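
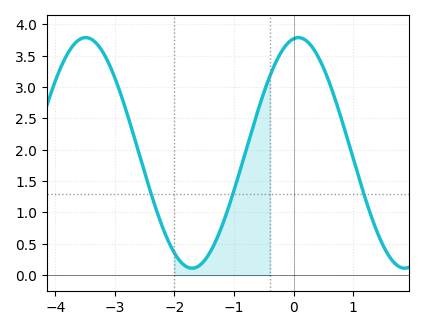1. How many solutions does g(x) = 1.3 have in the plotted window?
3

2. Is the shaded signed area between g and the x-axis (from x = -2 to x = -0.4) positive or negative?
positive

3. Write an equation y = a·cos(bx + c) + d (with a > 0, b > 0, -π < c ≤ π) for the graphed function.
y = 1.84cos(1.76x - 0.14) + 1.95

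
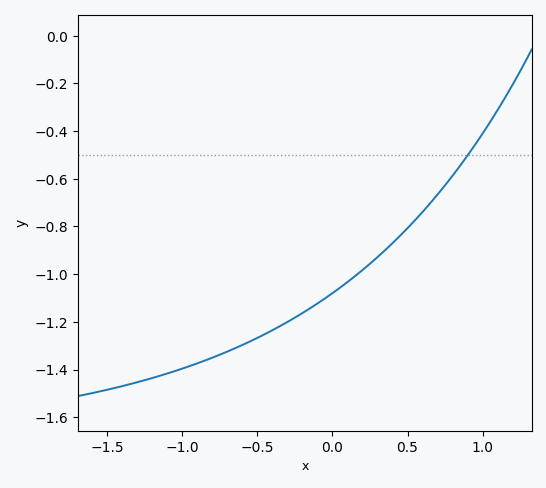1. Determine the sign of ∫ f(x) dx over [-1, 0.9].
negative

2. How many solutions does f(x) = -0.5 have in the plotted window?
1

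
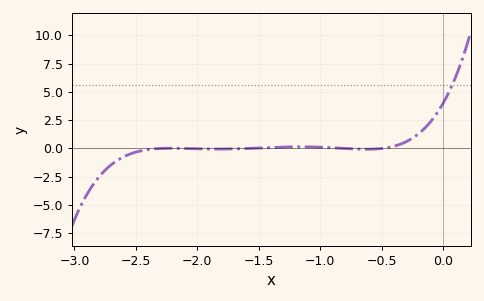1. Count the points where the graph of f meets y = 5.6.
1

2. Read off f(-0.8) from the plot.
0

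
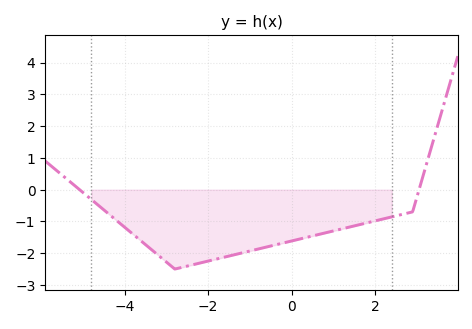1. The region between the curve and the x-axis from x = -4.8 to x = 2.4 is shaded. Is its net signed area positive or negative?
negative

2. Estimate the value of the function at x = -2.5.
-2.4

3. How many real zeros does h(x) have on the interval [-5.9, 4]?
2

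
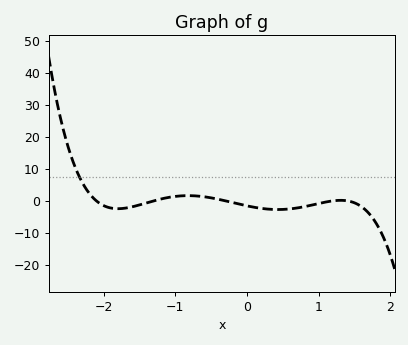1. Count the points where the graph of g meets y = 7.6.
1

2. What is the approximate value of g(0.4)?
-3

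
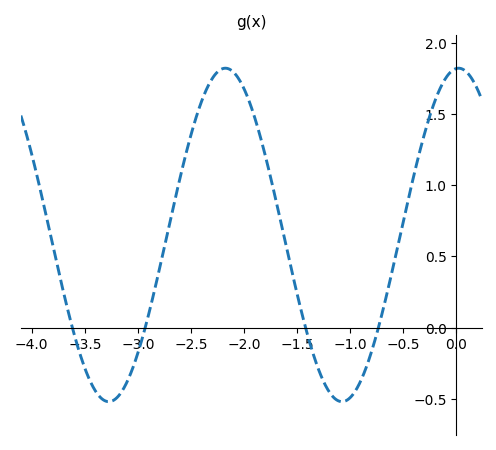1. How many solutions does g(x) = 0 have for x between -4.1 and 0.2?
4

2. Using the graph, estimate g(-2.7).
0.75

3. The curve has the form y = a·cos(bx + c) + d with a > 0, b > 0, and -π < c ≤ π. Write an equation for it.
y = 1.17cos(2.9x - 0.06) + 0.65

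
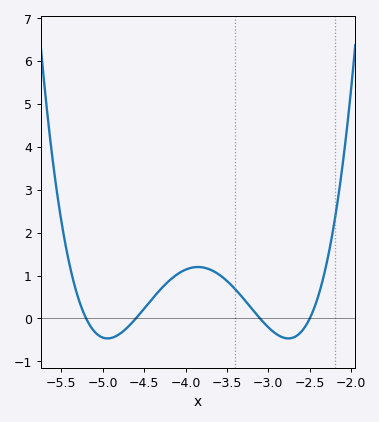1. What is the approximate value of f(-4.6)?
0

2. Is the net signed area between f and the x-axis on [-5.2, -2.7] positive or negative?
positive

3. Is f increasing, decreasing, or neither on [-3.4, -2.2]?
neither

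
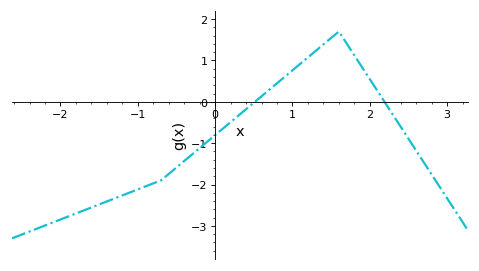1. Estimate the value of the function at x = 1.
0.761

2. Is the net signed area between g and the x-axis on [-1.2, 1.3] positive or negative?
negative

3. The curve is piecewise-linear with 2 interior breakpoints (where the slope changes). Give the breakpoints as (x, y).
(-0.7, -1.9); (1.6, 1.7)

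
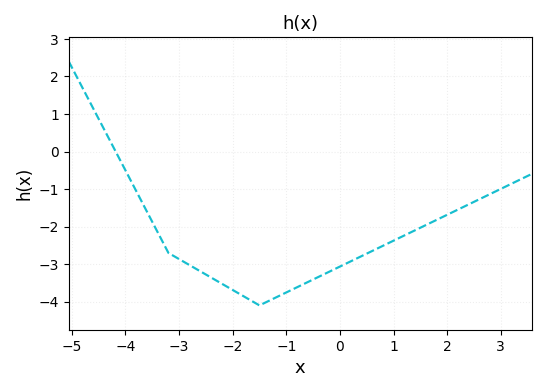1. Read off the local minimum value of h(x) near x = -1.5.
-4.1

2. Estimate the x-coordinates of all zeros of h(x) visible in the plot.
-4.18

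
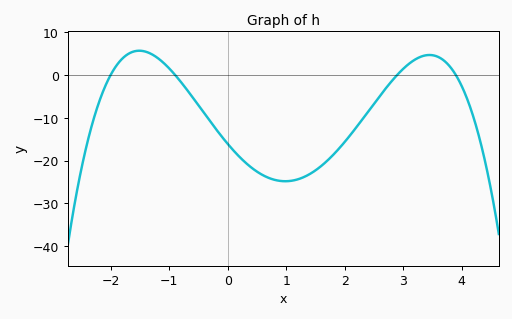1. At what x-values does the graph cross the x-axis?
-2, -0.9, 2.9, 3.9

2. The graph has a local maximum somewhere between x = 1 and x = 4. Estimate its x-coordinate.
3.45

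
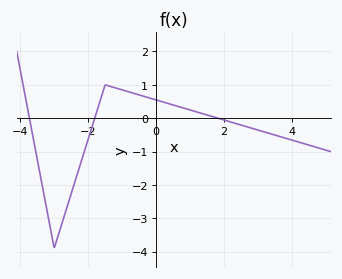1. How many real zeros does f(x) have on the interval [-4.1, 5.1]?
3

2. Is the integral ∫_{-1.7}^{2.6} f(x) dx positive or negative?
positive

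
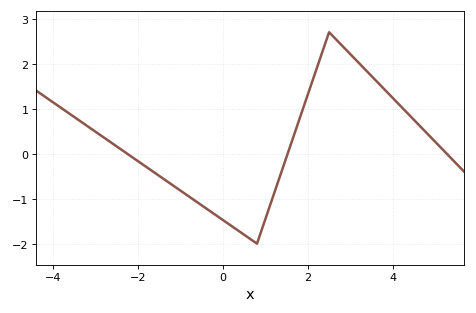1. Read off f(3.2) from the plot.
2.02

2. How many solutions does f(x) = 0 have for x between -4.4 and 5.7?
3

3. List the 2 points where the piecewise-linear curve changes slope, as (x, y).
(0.8, -2); (2.5, 2.7)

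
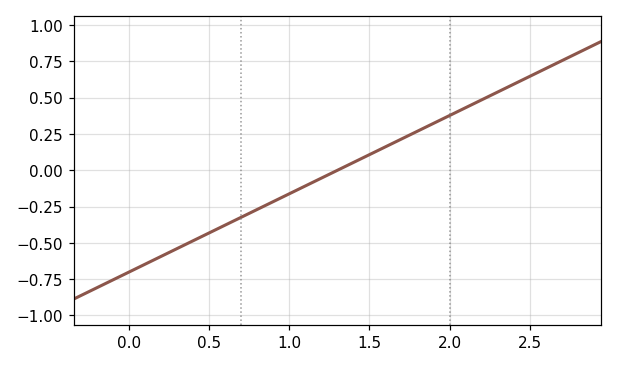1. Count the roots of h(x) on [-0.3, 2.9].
1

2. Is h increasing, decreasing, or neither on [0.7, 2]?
increasing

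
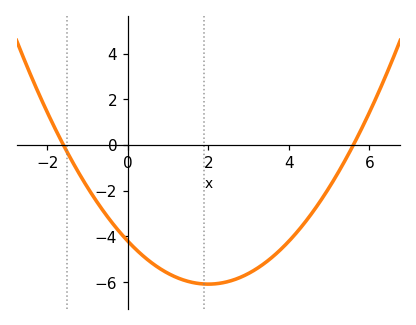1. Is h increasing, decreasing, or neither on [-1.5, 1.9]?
decreasing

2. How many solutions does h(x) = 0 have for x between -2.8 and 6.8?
2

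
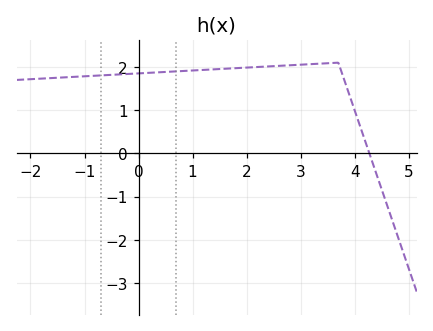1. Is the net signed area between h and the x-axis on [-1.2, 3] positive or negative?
positive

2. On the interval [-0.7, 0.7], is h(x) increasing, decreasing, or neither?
increasing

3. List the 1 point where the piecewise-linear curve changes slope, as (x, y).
(3.7, 2.1)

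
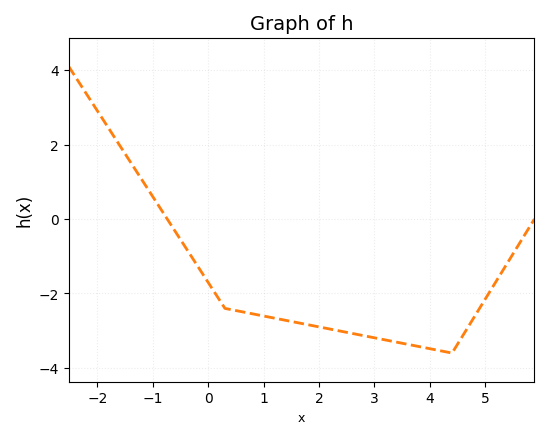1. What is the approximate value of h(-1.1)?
0.8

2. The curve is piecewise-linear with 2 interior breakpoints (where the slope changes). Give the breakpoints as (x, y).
(0.3, -2.4); (4.4, -3.6)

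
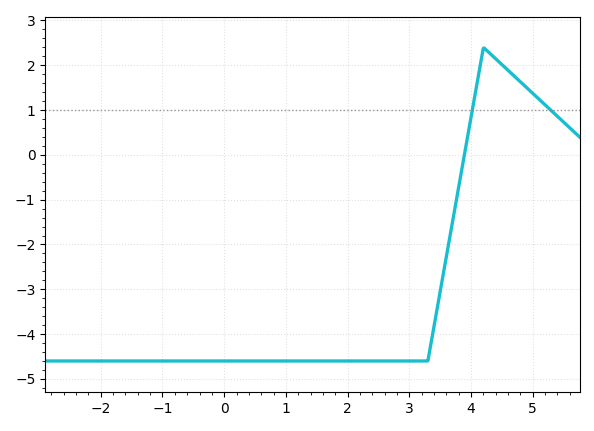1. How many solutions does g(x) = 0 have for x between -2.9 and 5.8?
1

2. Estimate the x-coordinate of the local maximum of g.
4.2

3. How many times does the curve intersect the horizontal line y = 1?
2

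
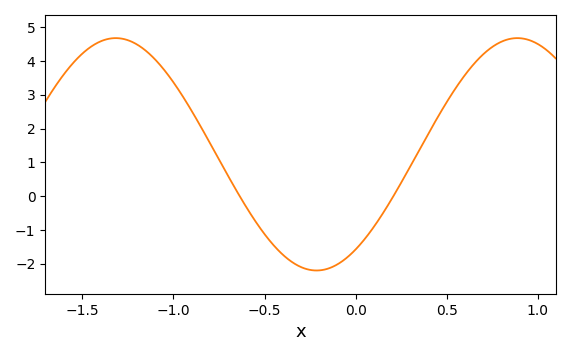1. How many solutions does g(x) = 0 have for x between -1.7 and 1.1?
2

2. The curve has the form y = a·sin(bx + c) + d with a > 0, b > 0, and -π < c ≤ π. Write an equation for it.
y = 3.44sin(2.85x - 0.96) + 1.24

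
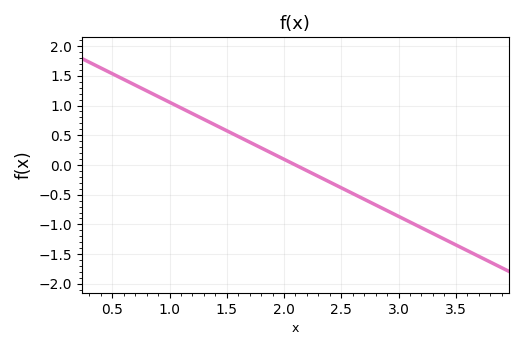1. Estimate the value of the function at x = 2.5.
-0.384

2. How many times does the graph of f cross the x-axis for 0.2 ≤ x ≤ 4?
1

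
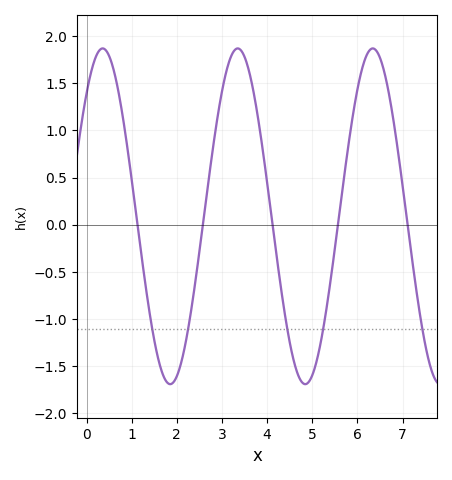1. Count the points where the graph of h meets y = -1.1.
5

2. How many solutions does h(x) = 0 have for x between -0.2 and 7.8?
5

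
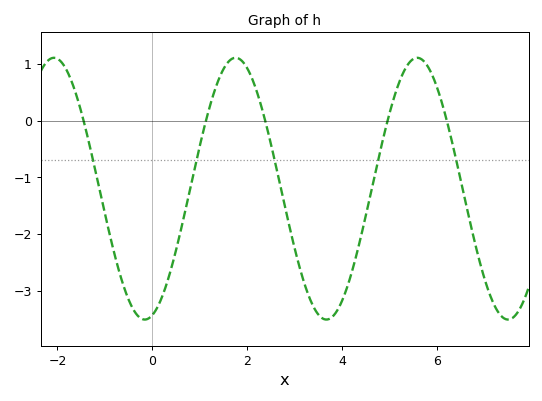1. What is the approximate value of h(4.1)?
-2.96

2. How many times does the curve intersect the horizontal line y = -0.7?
5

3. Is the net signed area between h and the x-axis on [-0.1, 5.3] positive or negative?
negative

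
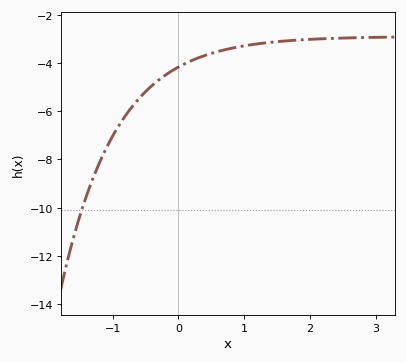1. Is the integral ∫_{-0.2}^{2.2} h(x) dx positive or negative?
negative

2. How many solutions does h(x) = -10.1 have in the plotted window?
1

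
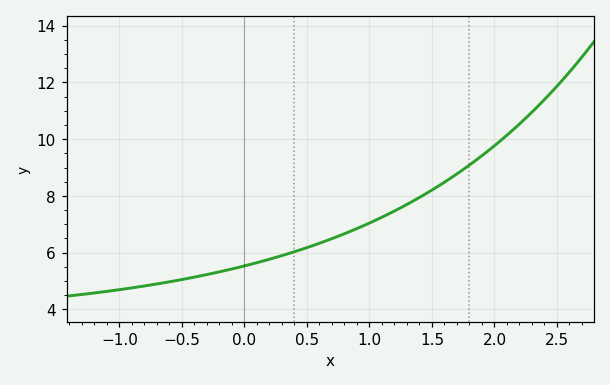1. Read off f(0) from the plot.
5.6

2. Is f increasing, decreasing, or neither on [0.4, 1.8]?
increasing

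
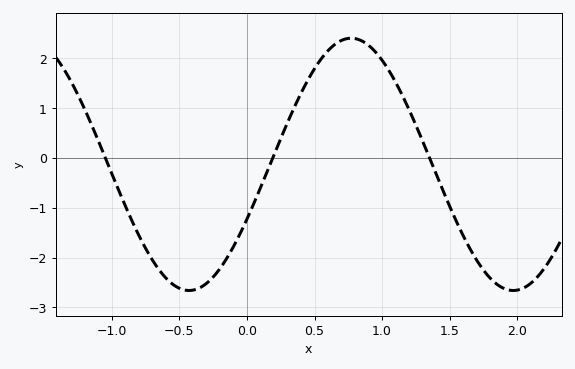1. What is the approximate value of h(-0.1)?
-1.78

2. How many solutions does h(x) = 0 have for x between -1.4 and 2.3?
3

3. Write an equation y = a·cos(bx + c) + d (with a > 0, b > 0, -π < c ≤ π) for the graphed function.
y = 2.53cos(2.62x - 2.02) - 0.13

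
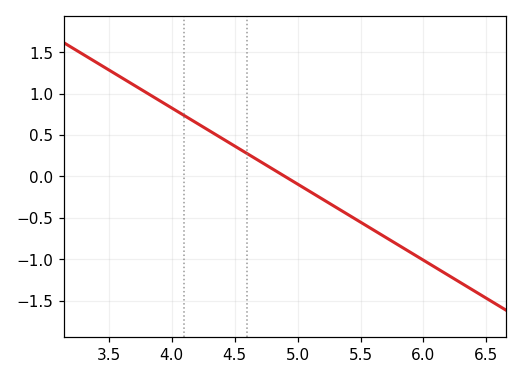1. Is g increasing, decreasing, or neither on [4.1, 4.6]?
decreasing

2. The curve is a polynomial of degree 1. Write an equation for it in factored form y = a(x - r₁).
y = -0.92(x - 4.9)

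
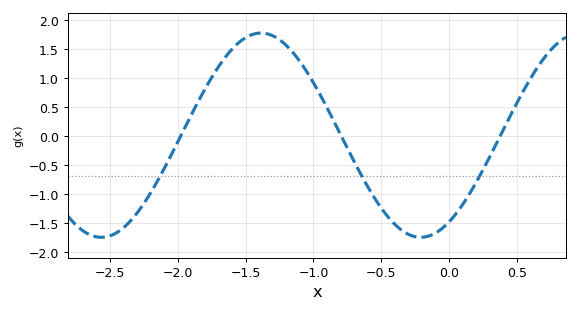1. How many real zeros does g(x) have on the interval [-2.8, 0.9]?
3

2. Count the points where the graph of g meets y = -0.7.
3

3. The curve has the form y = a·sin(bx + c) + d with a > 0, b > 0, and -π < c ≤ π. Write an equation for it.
y = 1.76sin(2.7x - 1) + 0.01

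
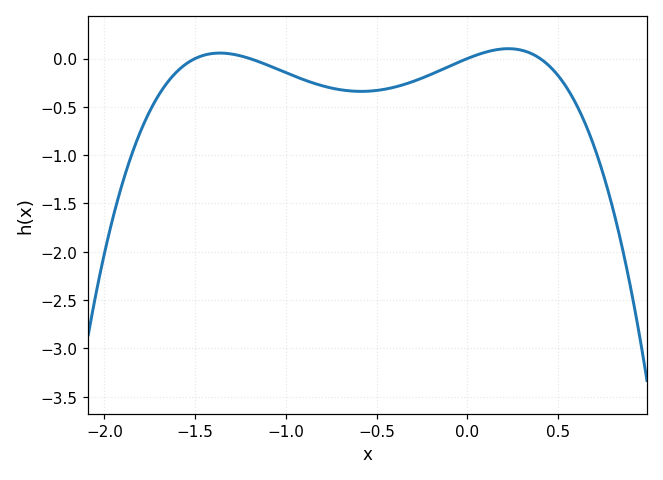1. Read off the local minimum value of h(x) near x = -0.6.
-0.35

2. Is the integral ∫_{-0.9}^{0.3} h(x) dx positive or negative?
negative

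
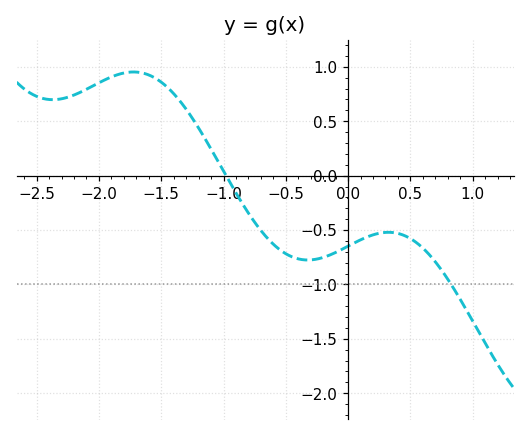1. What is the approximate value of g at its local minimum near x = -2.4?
0.7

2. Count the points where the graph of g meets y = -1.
1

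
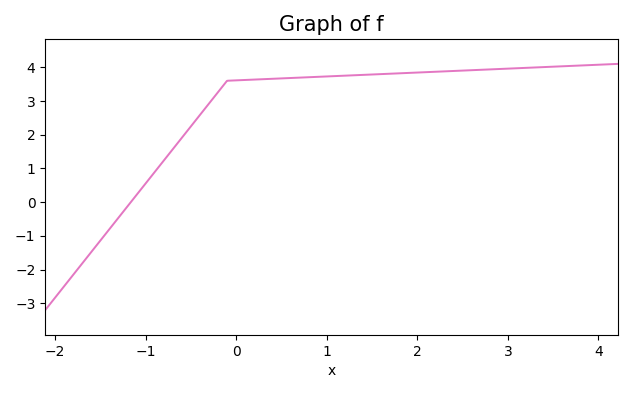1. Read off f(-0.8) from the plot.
1.2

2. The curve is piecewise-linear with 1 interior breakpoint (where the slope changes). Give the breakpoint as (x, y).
(-0.1, 3.6)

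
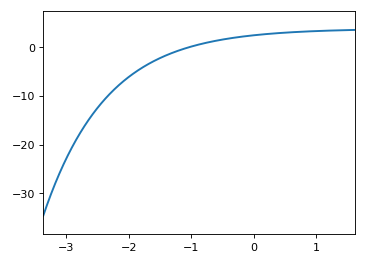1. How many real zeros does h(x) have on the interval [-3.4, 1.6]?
1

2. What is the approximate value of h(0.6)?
3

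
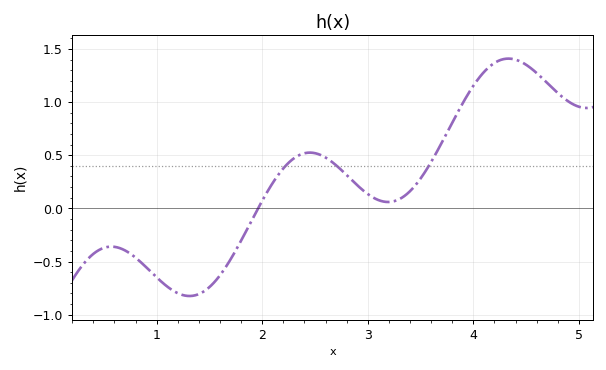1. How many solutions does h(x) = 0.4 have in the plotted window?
3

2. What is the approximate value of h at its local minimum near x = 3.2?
0.05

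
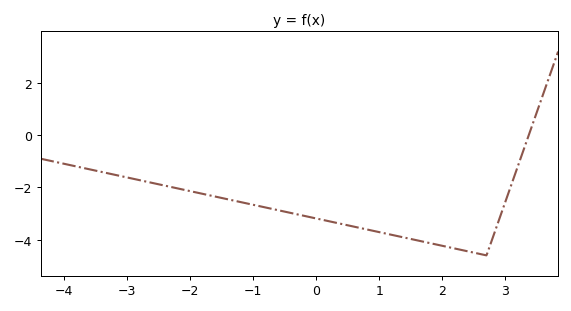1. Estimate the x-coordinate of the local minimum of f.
2.7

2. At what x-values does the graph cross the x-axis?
3.37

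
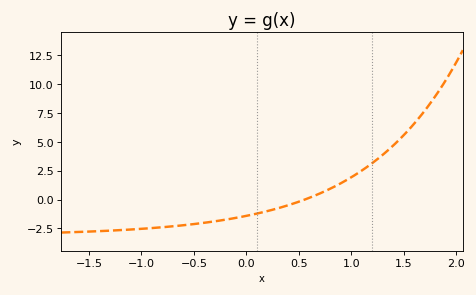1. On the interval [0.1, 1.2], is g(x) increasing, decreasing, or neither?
increasing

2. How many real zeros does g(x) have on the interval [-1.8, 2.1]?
1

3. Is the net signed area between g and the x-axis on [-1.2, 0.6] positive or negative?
negative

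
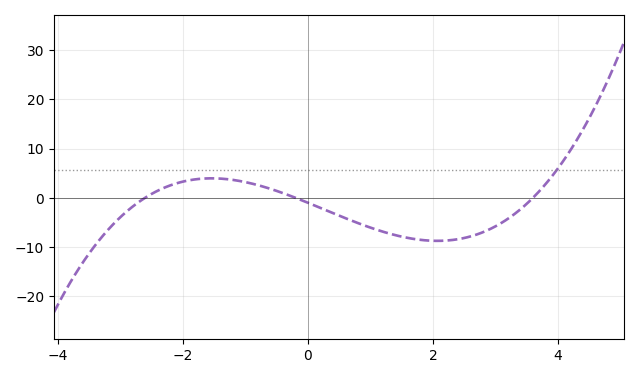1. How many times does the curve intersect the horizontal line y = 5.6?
1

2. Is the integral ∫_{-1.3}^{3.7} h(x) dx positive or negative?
negative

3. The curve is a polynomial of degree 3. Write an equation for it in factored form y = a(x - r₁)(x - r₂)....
y = 0.54(x + 2.6)(x + 0.2)(x - 3.6)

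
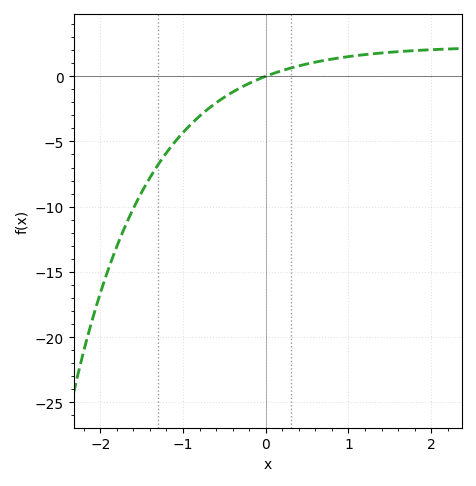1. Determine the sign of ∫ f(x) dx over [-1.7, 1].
negative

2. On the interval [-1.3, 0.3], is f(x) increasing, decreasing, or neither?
increasing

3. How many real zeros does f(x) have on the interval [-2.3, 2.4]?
1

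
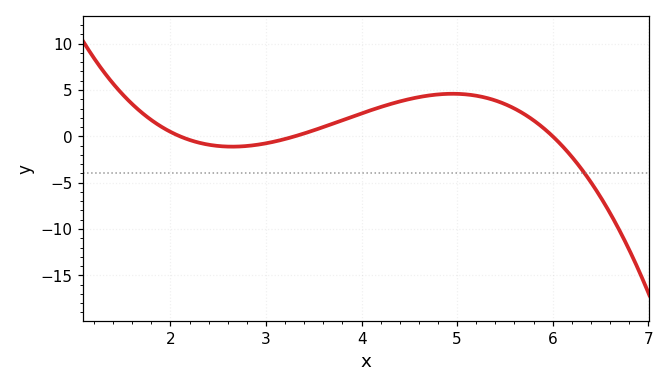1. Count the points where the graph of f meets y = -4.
1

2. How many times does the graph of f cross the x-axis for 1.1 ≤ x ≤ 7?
3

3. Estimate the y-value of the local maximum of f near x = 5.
4.5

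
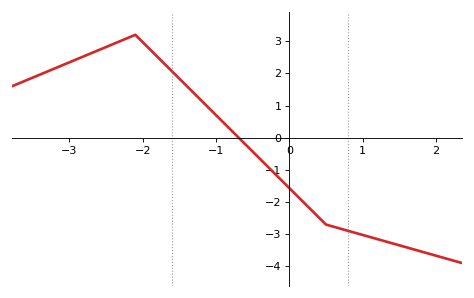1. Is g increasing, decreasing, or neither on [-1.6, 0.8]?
decreasing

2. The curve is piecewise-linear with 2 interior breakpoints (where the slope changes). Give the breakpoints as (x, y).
(-2.1, 3.2); (0.5, -2.7)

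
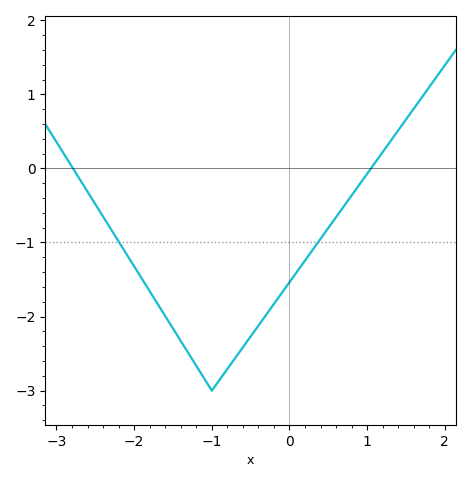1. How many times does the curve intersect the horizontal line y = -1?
2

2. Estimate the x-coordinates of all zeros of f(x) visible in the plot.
-2.79, 1.05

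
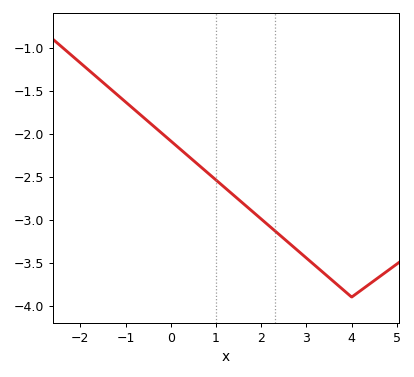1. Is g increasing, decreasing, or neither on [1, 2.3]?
decreasing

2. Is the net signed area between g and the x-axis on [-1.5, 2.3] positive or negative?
negative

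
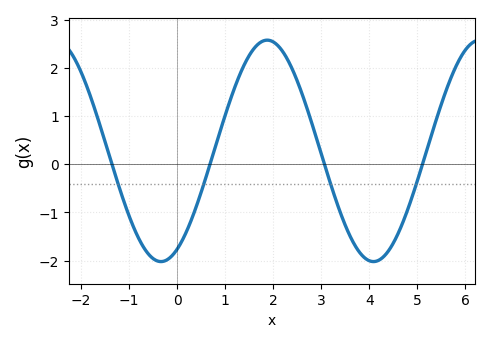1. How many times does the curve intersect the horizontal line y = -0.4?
4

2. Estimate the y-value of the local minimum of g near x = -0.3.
-2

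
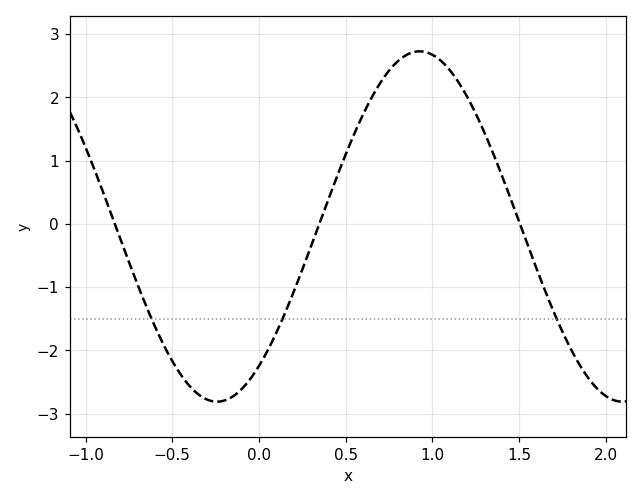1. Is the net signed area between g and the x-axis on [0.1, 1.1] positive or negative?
positive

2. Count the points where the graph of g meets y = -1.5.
3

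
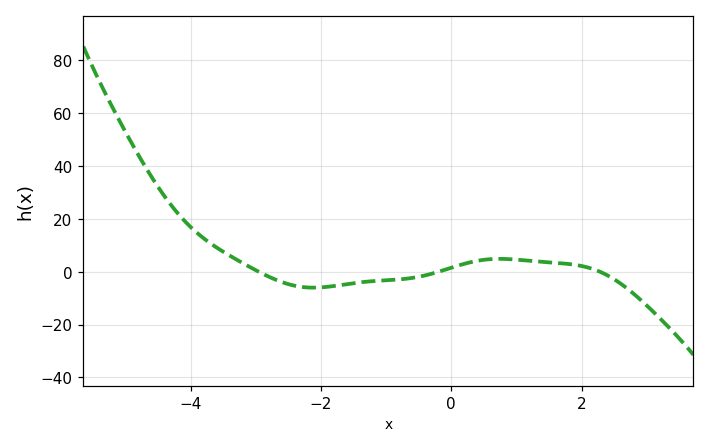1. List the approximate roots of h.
-3, -0.2, 2.2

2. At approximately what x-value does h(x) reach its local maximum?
0.8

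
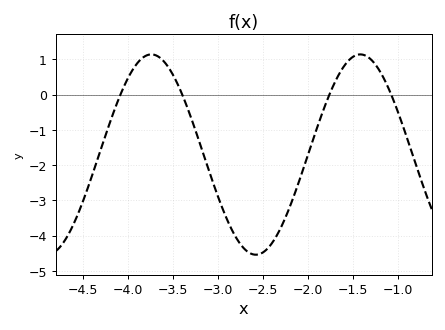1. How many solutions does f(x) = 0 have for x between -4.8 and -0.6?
4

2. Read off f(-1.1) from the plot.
0.1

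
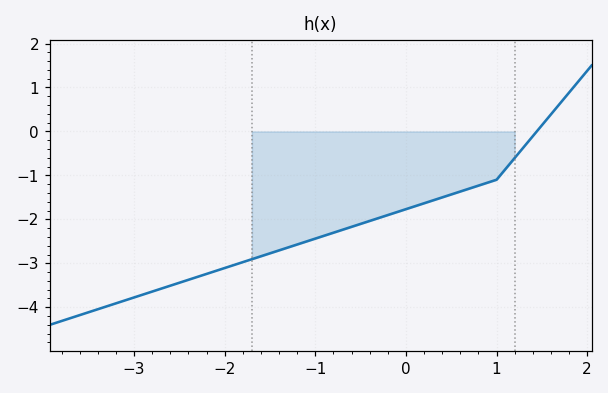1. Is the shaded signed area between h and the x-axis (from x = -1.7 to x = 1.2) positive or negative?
negative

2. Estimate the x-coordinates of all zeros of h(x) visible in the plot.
1.44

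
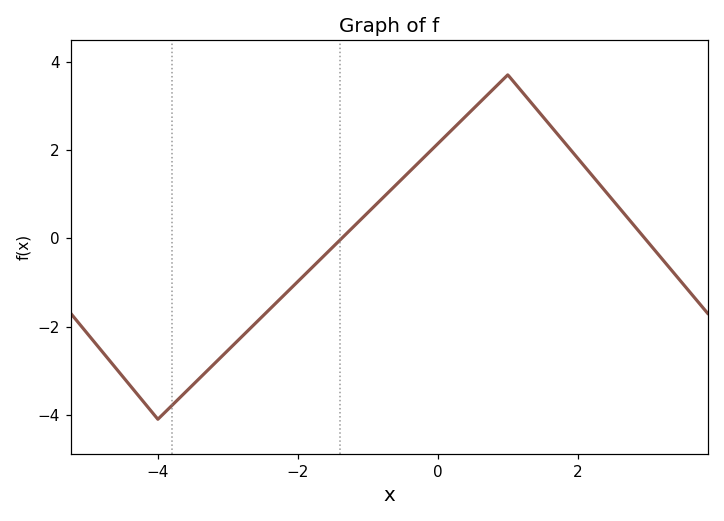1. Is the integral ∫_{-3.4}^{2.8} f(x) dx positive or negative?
positive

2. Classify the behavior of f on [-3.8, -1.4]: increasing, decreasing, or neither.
increasing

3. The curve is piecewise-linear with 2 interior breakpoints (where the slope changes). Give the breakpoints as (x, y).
(-4, -4.1); (1, 3.7)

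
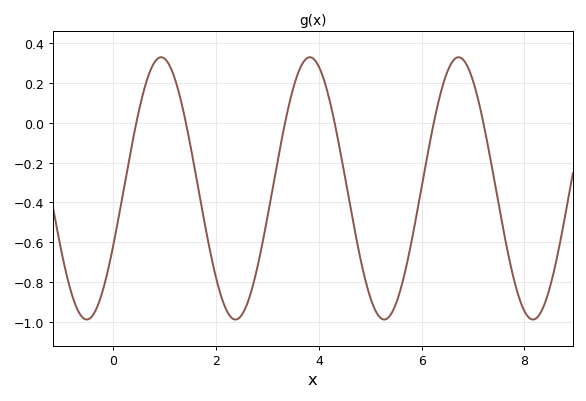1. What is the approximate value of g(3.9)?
0.32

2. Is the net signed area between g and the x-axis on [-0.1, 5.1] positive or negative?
negative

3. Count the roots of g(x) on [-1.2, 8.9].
6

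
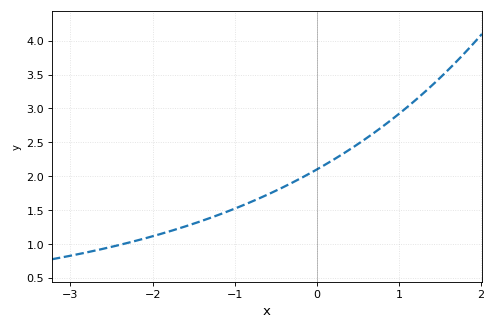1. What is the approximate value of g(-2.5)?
0.957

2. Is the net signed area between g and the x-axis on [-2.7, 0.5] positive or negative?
positive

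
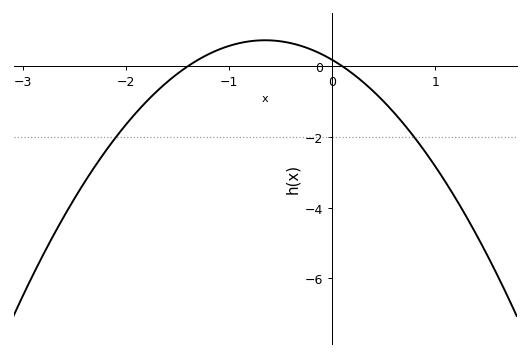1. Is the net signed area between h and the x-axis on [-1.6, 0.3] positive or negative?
positive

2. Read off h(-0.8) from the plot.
0.8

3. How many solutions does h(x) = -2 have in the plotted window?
2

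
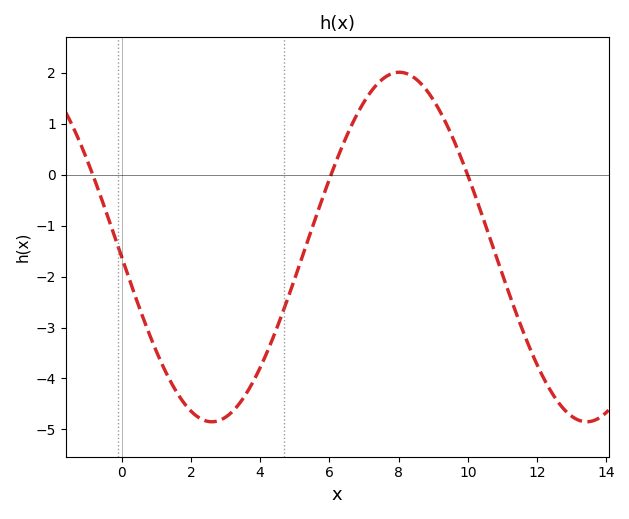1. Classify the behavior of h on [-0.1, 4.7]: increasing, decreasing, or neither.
neither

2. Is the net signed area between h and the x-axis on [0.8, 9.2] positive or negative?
negative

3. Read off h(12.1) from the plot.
-3.9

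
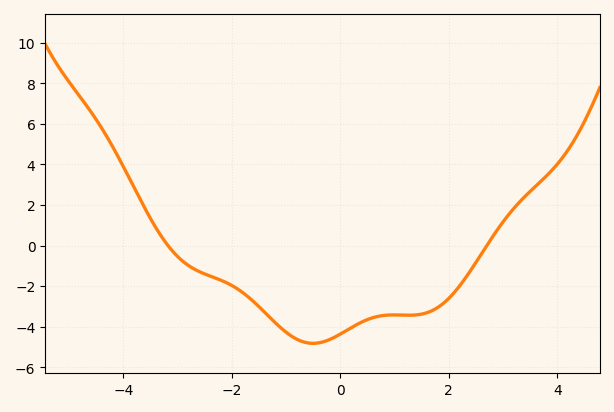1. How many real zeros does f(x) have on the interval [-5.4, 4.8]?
2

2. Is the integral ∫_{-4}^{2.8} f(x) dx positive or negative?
negative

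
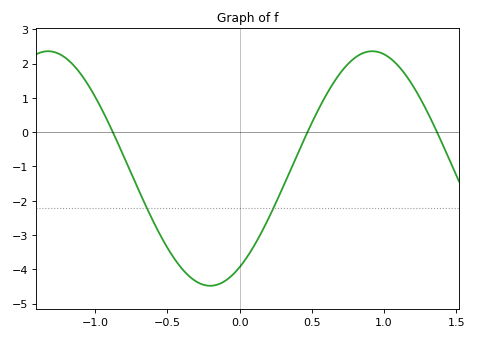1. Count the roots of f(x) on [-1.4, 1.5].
3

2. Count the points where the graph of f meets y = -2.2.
2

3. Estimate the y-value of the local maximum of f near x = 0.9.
2.36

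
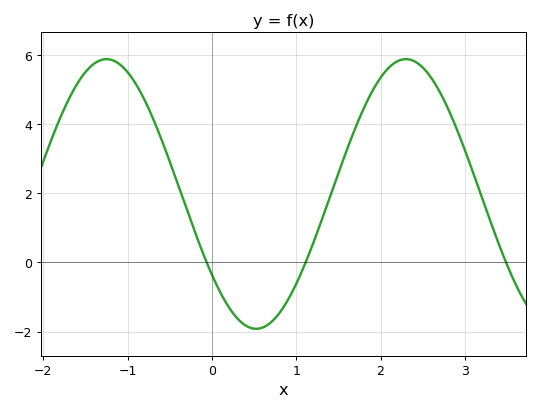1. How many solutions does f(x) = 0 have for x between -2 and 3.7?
3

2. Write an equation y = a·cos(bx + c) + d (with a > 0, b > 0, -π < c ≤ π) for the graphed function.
y = 3.9cos(1.77x + 2.21) + 1.98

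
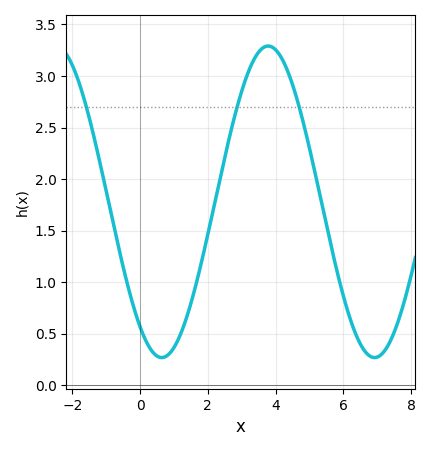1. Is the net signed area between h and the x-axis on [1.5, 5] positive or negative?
positive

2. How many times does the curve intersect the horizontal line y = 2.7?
3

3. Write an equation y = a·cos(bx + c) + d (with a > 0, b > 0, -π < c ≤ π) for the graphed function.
y = 1.51cos(1x + 2.5) + 1.78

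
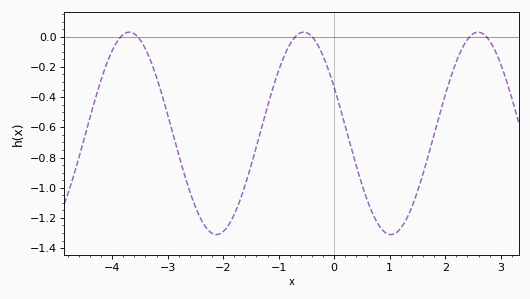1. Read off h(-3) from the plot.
-0.515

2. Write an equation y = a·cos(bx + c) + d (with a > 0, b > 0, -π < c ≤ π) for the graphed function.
y = 0.67cos(2x + 1.1) - 0.64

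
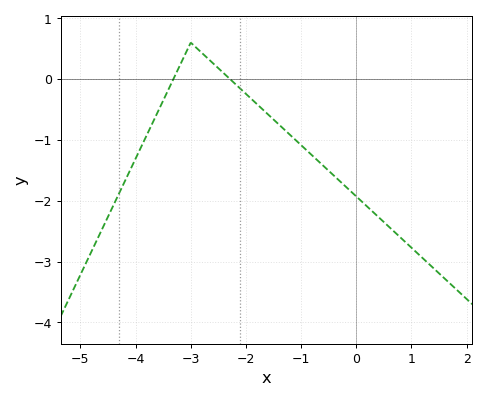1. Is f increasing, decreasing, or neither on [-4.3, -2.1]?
neither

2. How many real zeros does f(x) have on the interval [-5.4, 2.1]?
2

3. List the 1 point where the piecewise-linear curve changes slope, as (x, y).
(-3, 0.6)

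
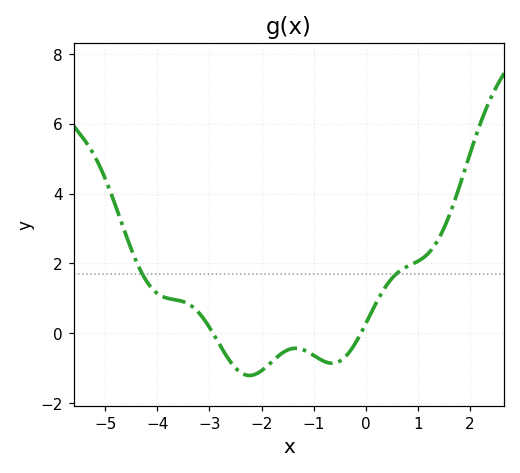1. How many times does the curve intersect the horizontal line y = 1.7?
2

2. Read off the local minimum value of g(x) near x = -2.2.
-1.21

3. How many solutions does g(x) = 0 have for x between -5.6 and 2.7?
2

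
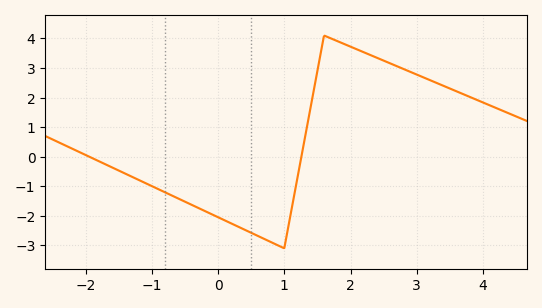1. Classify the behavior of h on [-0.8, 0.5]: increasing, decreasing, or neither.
decreasing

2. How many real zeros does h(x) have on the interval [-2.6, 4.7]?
2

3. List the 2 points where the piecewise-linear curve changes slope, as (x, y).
(1, -3.1); (1.6, 4.1)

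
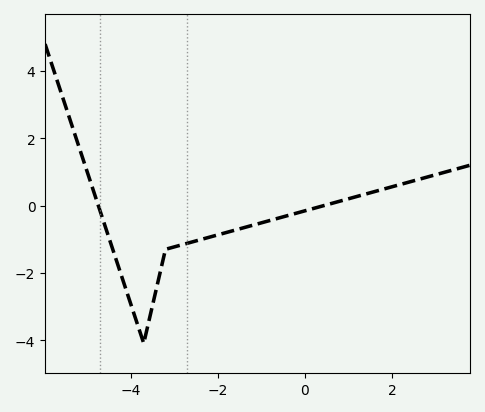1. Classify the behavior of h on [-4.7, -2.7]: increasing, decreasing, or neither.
neither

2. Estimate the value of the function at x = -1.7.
-0.8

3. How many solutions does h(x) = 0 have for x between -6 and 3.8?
2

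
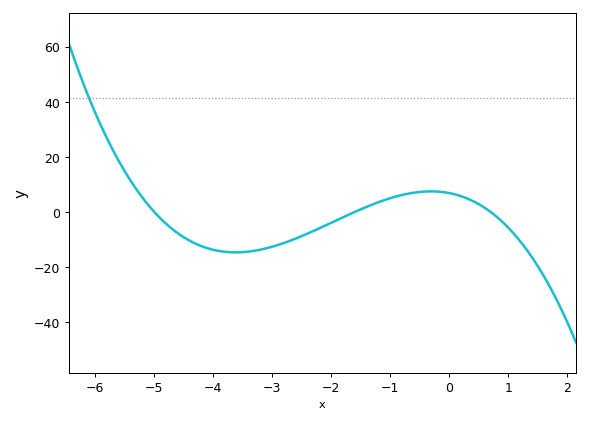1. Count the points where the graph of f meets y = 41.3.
1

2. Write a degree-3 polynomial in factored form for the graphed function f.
y = -1.22(x + 5)(x + 1.6)(x - 0.7)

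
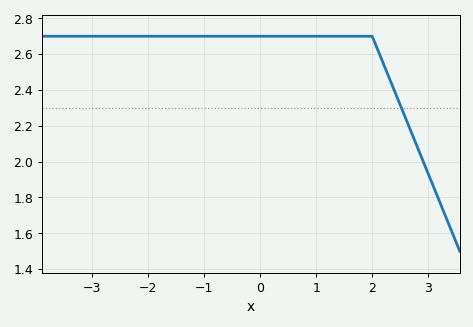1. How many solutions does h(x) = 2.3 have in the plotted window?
1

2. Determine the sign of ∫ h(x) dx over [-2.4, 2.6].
positive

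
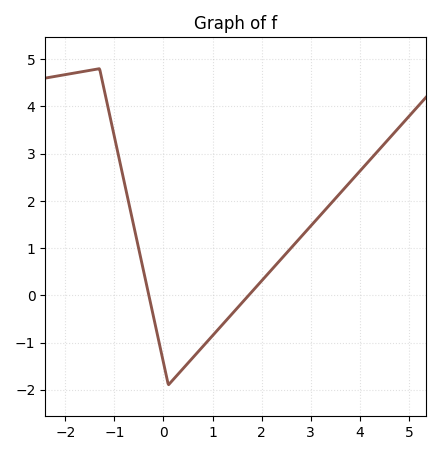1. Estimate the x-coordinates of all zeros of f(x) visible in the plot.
-0.2, 1.8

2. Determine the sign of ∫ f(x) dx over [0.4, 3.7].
positive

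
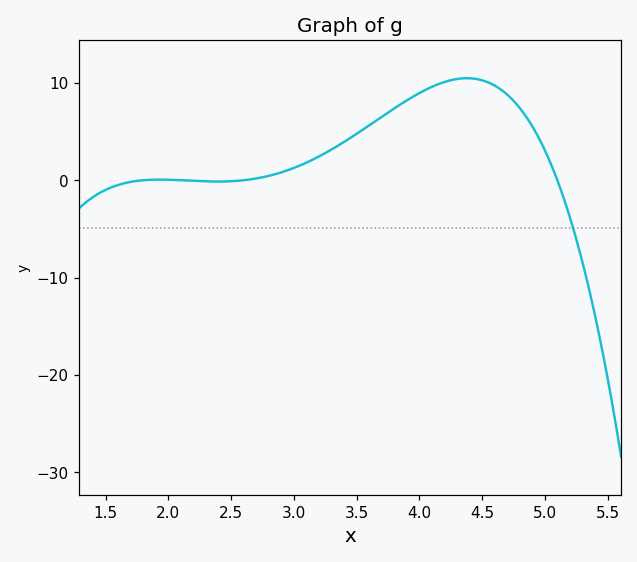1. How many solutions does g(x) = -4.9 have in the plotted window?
1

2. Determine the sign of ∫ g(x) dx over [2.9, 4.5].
positive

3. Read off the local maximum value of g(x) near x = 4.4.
10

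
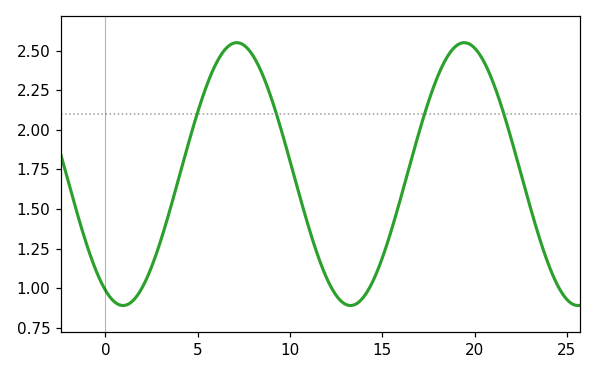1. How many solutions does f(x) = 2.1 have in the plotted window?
4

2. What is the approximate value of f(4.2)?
1.79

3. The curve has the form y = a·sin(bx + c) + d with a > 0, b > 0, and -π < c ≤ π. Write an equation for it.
y = 0.83sin(0.51x - 2.06) + 1.72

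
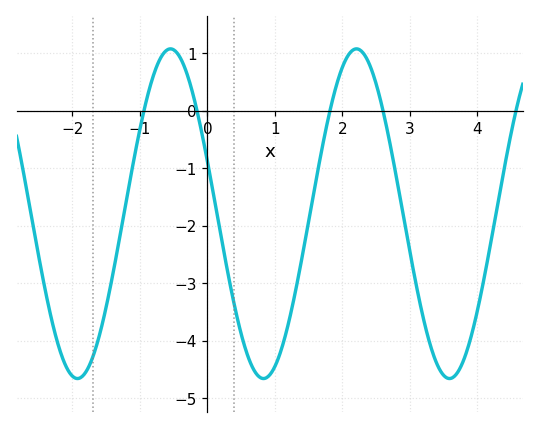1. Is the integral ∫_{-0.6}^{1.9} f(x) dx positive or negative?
negative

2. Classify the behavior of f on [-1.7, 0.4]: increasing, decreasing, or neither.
neither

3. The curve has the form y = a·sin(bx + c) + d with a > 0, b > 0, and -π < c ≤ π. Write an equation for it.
y = 2.87sin(2.3x + 2.8) - 1.79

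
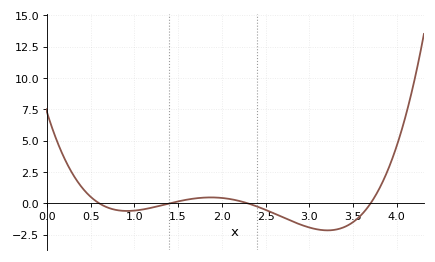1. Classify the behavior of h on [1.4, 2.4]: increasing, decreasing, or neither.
neither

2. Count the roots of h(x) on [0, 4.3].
4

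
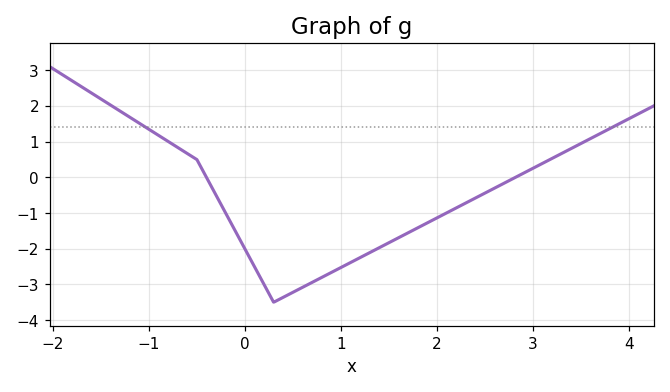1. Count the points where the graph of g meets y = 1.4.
2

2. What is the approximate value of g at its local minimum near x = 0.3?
-3.5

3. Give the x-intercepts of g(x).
-0.4, 2.8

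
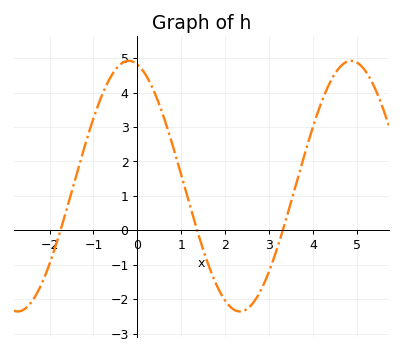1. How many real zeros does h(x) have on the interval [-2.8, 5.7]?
3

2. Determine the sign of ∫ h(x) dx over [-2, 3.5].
positive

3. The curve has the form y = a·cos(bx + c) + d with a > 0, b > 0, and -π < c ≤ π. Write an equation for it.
y = 3.64cos(1.24x + 0.242) + 1.28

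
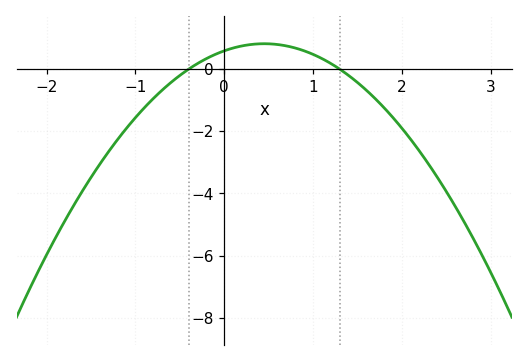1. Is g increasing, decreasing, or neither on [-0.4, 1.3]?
neither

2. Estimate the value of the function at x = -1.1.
-1.8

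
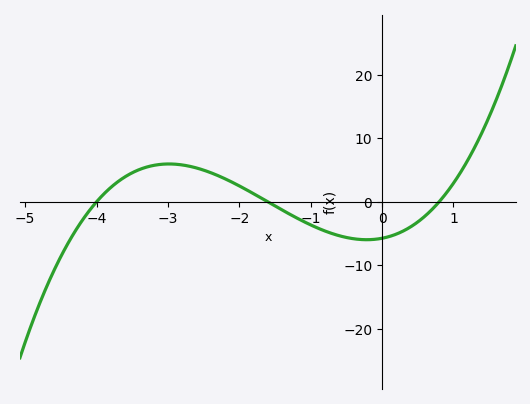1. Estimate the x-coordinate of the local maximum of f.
-2.99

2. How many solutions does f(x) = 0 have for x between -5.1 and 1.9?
3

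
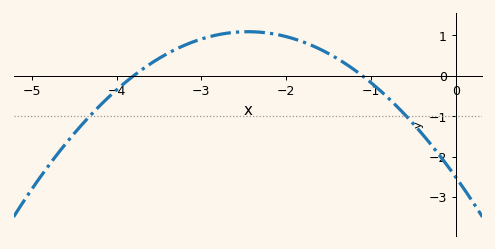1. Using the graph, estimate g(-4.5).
-1.4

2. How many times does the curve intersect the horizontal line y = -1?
2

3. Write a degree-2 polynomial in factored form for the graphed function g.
y = -0.6(x + 3.8)(x + 1.1)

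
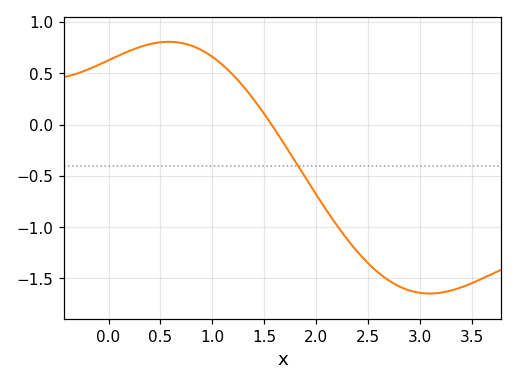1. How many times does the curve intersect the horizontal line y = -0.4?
1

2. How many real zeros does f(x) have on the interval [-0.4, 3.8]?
1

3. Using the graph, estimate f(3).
-1.64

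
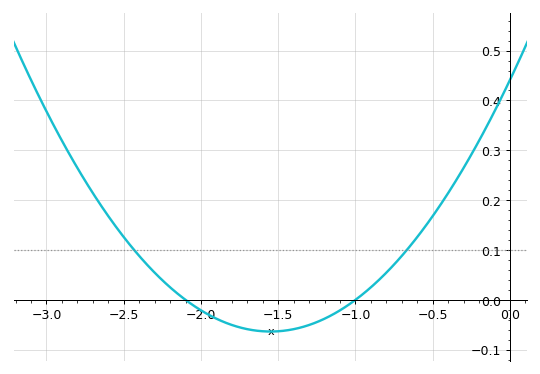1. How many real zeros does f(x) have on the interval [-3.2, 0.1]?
2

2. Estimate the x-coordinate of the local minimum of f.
-1.55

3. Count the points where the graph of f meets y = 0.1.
2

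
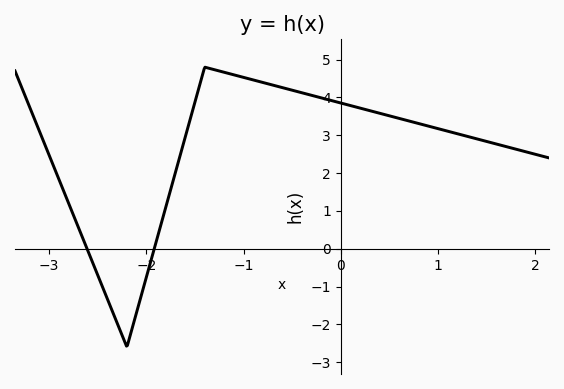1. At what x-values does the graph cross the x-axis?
-2.6, -1.9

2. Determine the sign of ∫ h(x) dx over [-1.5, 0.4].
positive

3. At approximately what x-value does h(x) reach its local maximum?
-1.4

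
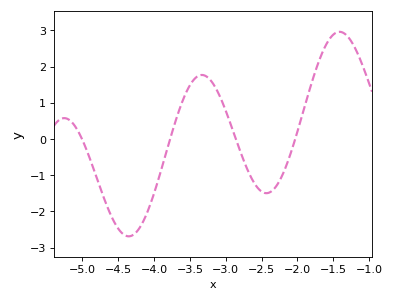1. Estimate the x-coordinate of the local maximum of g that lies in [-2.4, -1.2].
-1.41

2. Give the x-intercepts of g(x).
-5.01, -3.78, -2.86, -2.03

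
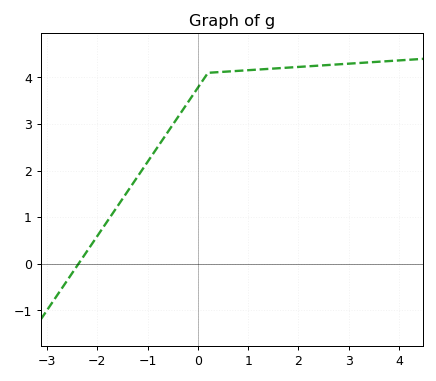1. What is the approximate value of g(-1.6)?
1.2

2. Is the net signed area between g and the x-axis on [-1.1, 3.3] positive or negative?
positive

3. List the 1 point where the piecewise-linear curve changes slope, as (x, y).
(0.2, 4.1)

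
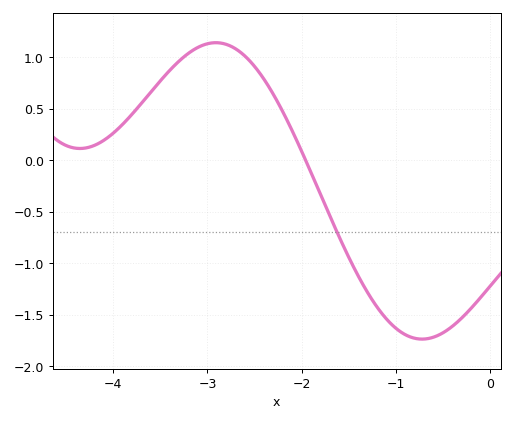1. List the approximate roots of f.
-1.96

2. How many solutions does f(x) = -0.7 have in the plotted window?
1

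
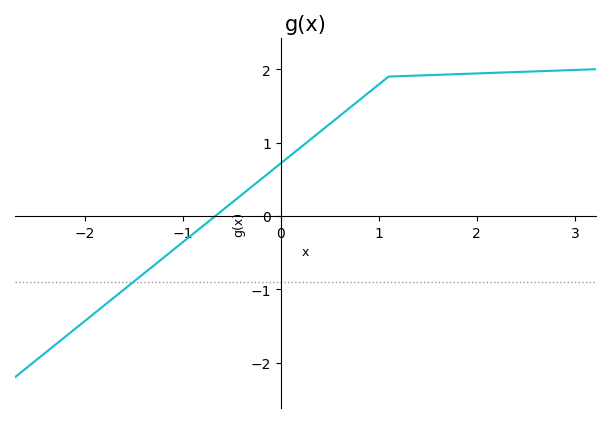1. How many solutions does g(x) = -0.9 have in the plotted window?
1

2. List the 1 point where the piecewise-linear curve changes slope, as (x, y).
(1.1, 1.9)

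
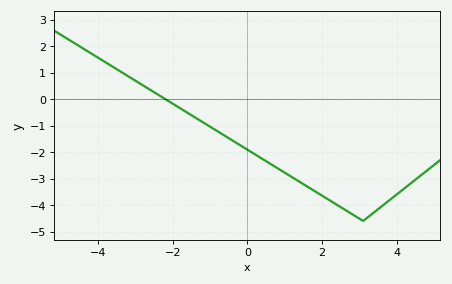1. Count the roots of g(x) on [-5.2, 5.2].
1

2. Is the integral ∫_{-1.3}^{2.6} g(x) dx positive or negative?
negative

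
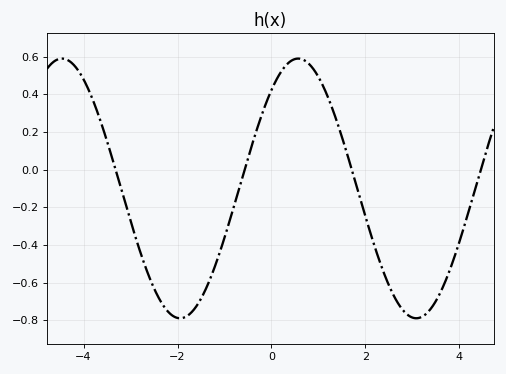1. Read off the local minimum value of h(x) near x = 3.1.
-0.79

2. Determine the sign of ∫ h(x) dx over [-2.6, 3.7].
negative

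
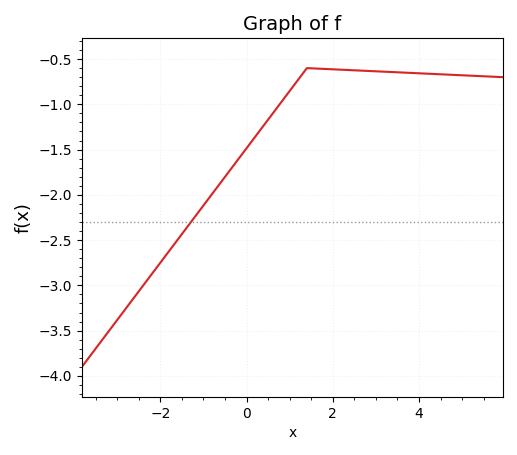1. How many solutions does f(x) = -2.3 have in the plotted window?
1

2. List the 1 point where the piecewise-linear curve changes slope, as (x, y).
(1.4, -0.6)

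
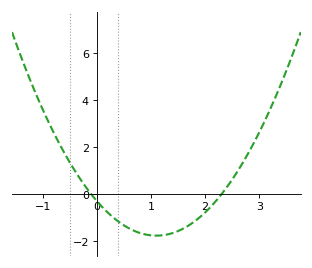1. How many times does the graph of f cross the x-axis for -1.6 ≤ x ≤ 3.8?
2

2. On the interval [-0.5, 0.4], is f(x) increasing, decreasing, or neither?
decreasing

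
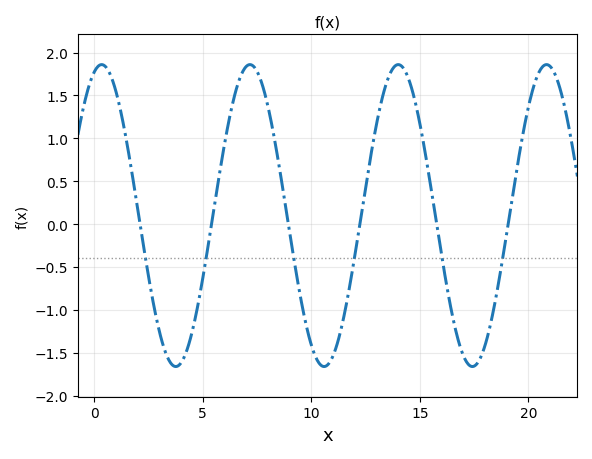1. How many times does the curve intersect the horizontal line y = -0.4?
6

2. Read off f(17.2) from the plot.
-1.6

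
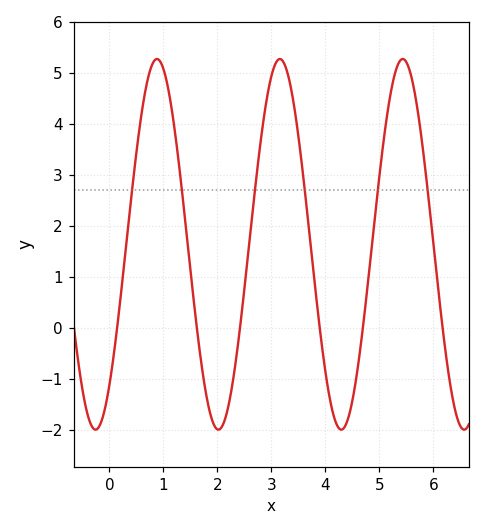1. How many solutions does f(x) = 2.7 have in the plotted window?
6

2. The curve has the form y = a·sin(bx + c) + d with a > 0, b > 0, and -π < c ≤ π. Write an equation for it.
y = 3.64sin(2.76x - 0.86) + 1.64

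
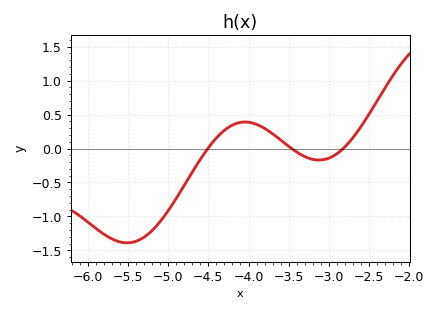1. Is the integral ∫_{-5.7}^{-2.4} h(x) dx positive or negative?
negative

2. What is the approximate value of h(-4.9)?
-0.75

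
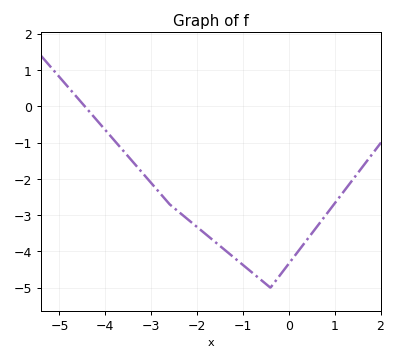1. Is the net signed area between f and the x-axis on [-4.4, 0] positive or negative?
negative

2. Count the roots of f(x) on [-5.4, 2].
1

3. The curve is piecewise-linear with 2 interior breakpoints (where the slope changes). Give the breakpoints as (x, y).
(-2.6, -2.7); (-0.4, -5)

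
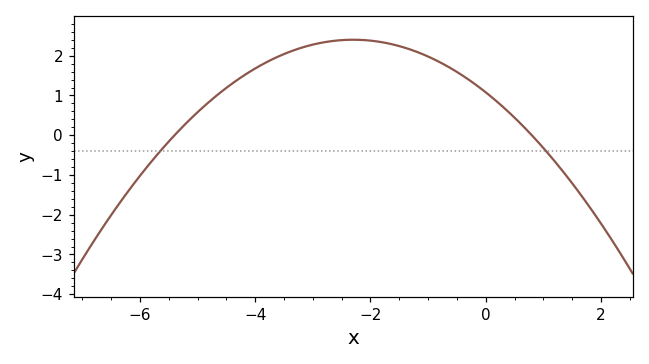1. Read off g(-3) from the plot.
2.3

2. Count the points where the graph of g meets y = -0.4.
2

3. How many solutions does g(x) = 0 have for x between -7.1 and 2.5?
2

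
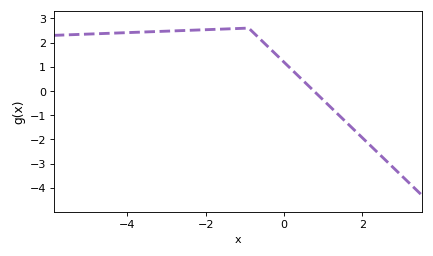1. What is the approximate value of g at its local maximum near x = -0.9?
2.6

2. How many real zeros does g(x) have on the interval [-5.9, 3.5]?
1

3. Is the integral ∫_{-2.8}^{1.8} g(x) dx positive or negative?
positive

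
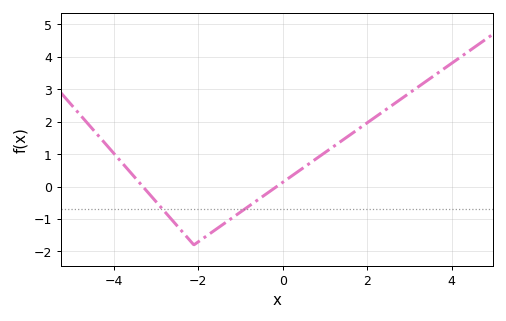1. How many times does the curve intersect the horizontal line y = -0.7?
2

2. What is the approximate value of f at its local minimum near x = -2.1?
-1.8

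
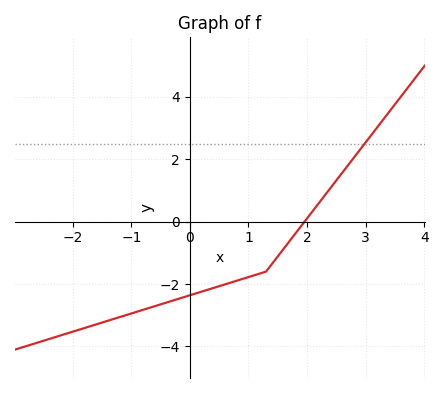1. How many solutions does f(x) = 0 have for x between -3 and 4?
1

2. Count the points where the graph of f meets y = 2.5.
1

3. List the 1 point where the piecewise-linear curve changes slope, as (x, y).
(1.3, -1.6)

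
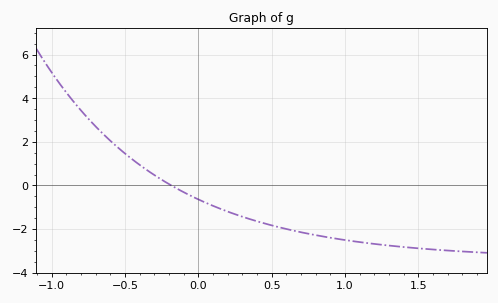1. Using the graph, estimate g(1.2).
-2.68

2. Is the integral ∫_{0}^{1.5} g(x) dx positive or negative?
negative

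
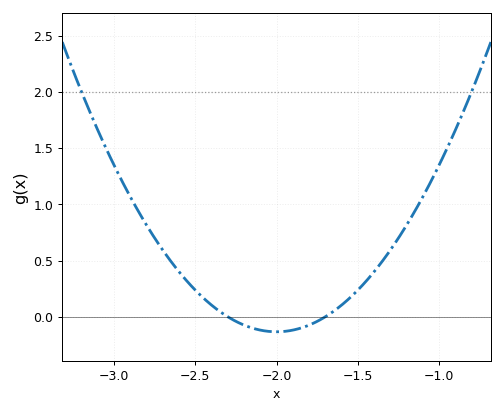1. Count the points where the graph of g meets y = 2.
2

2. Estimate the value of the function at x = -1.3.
0.592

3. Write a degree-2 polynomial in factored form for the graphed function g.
y = 1.48(x + 2.3)(x + 1.7)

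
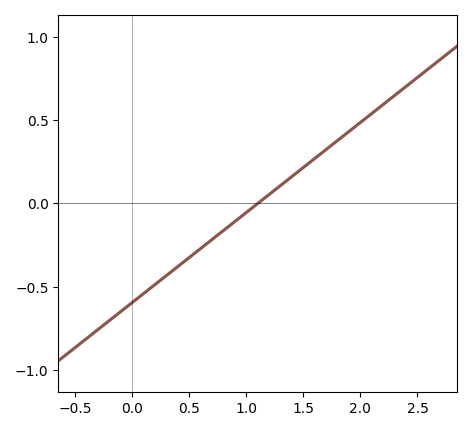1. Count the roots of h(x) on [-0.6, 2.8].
1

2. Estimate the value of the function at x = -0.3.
-0.75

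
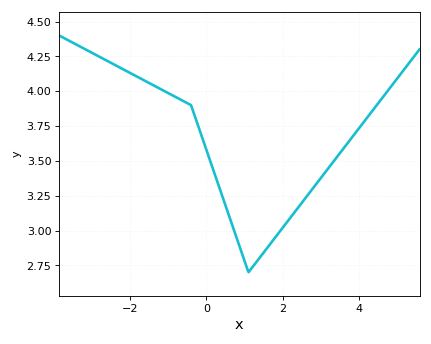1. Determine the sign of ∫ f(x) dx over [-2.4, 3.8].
positive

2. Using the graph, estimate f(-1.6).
4.08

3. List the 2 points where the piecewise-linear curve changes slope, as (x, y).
(-0.4, 3.9); (1.1, 2.7)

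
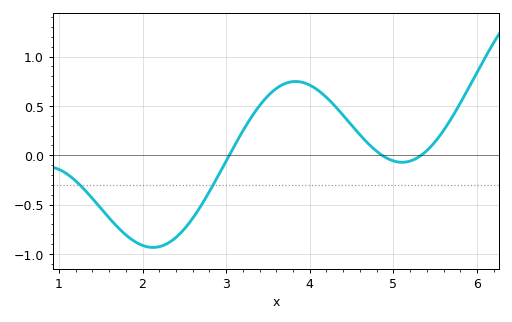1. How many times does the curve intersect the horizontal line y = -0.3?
2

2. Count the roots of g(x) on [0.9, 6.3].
3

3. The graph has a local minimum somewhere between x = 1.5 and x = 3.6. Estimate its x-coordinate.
2.12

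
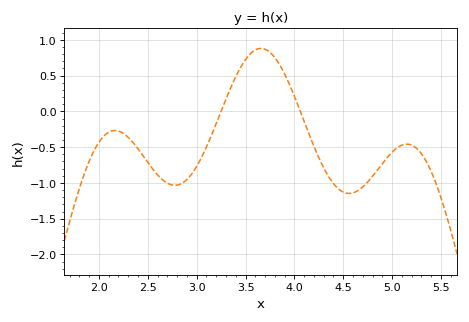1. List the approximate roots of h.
3.2, 4.1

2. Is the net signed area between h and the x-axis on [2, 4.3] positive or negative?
negative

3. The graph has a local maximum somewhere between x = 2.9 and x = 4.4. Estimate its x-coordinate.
3.7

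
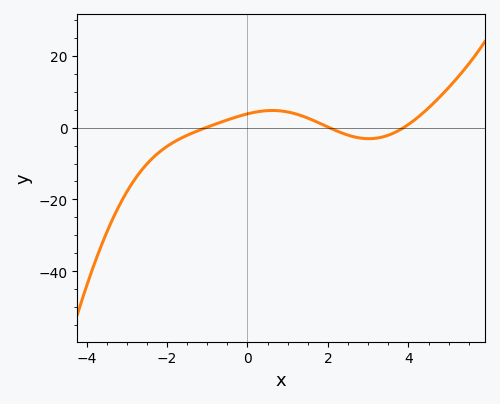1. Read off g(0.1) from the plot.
4.09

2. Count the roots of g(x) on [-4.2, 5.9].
3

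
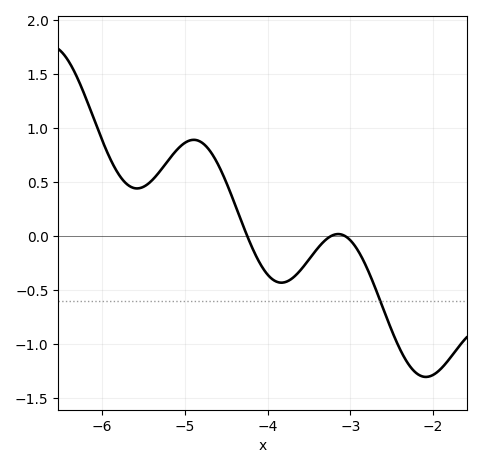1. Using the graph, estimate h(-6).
0.89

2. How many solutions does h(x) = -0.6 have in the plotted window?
1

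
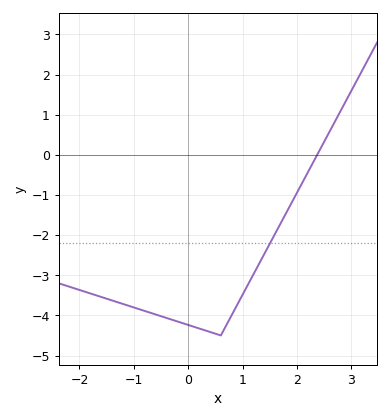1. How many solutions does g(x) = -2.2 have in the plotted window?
1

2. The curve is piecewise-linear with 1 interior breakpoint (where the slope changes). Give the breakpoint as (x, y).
(0.6, -4.5)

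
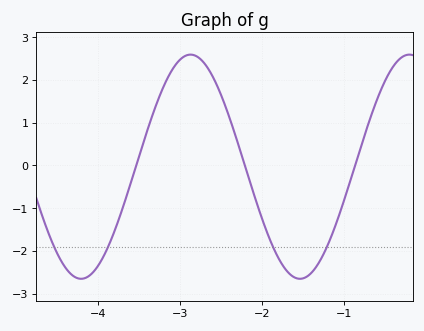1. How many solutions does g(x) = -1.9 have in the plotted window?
4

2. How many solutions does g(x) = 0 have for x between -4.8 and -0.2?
3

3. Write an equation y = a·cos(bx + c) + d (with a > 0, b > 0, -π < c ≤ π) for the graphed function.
y = 2.62cos(2.35x + 0.462) - 0.03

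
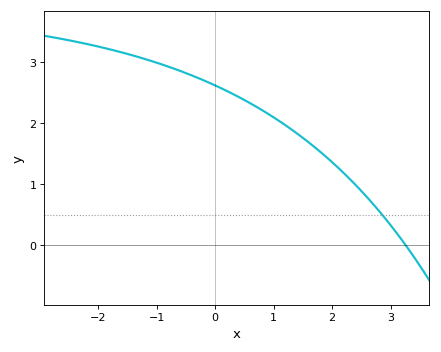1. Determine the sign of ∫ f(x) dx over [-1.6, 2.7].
positive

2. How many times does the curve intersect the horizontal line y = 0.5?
1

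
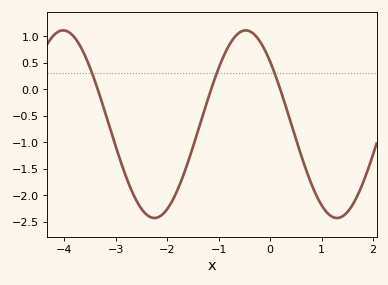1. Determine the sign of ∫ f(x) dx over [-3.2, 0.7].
negative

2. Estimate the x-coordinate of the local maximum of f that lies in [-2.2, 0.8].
-0.476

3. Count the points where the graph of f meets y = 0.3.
3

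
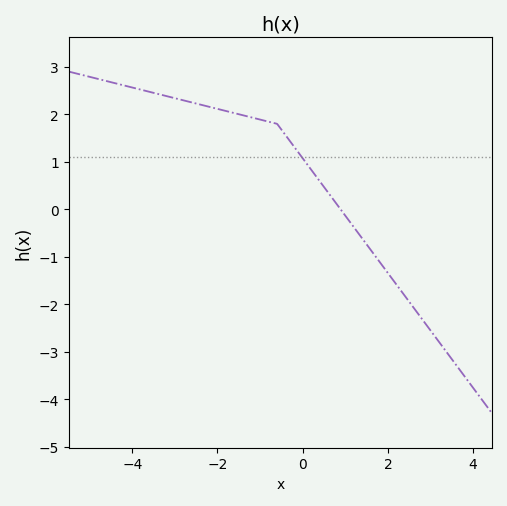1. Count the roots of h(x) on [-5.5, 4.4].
1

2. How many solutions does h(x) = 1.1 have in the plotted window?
1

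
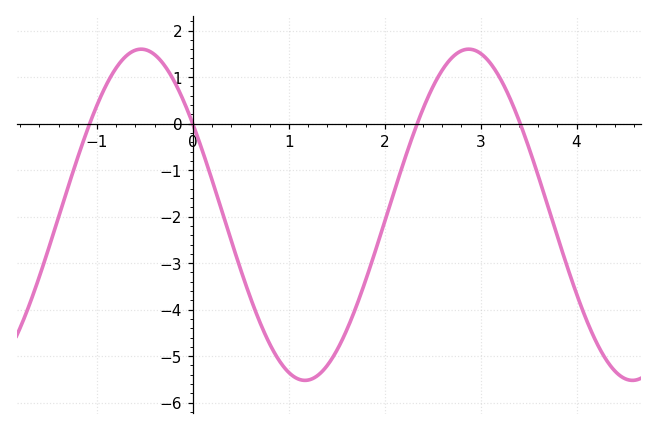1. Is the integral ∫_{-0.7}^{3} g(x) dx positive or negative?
negative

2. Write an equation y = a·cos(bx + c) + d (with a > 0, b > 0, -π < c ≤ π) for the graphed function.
y = 3.56cos(1.8x + 0.99) - 1.96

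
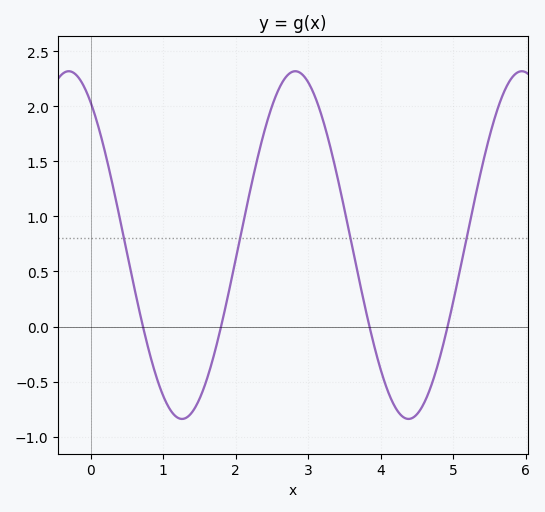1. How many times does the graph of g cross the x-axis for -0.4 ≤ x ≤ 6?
4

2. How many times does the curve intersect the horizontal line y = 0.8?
4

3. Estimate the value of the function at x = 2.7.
2.25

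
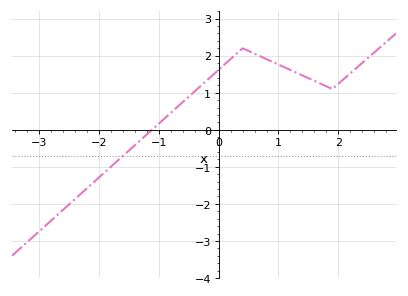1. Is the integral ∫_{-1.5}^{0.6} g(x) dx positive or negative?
positive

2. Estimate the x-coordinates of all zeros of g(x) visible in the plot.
-1.11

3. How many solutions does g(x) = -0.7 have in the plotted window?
1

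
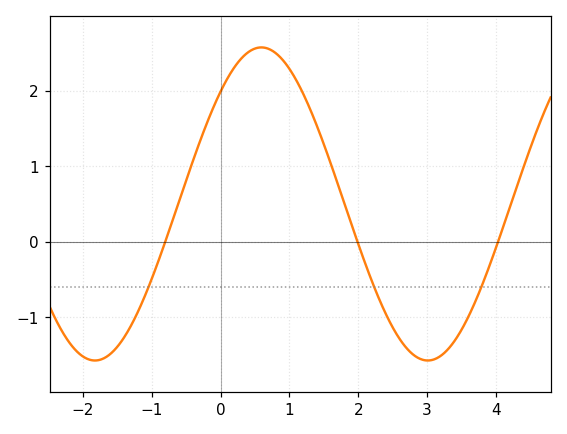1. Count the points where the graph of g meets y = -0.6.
3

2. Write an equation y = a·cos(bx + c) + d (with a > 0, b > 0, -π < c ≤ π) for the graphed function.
y = 2.07cos(1.3x - 0.77) + 0.5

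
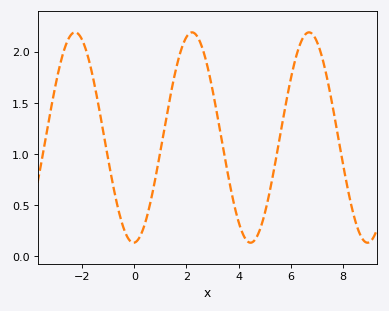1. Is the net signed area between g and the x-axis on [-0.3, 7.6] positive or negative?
positive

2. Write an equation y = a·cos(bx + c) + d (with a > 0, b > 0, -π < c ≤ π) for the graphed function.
y = 1.03cos(1.4x - 3.1) + 1.16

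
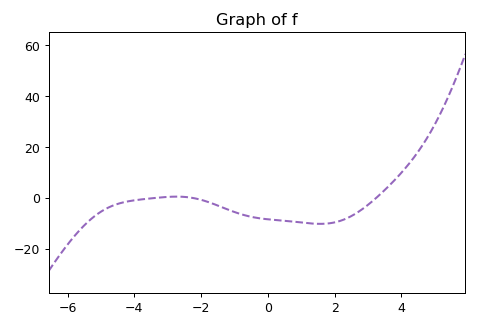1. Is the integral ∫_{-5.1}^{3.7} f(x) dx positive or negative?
negative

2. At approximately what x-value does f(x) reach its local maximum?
-2.73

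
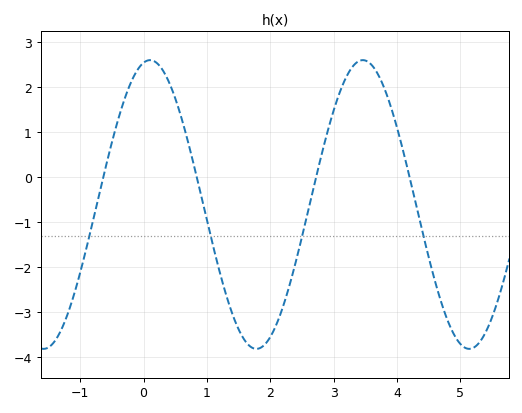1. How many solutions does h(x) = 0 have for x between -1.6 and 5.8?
4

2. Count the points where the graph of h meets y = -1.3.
4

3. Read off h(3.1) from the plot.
1.89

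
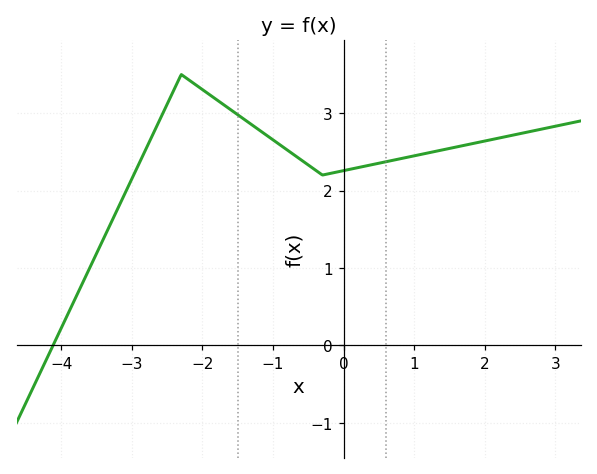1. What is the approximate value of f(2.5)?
2.7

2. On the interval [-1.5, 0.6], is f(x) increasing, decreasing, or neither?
neither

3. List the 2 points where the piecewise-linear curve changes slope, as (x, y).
(-2.3, 3.5); (-0.3, 2.2)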